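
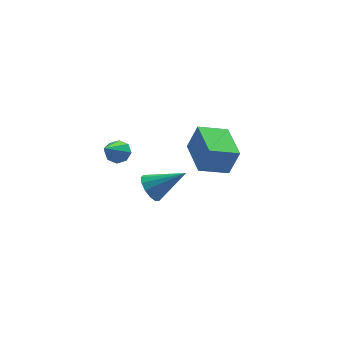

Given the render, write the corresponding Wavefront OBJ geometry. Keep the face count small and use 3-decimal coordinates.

v -1.496 1.579 1.848
v -0.944 1.328 1.921
v -2.264 0.281 3.192
v -1.021 1.681 2.218
v -1.376 1.973 2.298
v -1.801 2.035 2.115
v -2.047 1.83 1.775
v -1.97 1.478 1.479
v -1.615 1.185 1.399
v -1.191 1.123 1.582
v 2.148 2.099 -0.327
v 2.619 2.029 1.021
v 2 4.087 -0.172
v 2.471 4.017 1.176
v 3.569 2.243 -0.816
v 4.04 2.173 0.532
v 3.421 4.231 -0.661
v 3.892 4.161 0.687
v -0.697 -2.281 2.406
v -0.324 -1.879 1.925
v 0.757 -2.499 3.354
v -0.469 -1.617 2.208
v -0.686 -1.566 2.553
v -0.907 -1.743 2.852
v -1.062 -2.09 3.009
v -1.1 -2.498 2.975
v -1.011 -2.837 2.76
v -0.822 -3 2.433
v -0.594 -2.935 2.097
v -0.398 -2.662 1.859
v -0.297 -2.268 1.795
f 2 1 4
f 2 4 3
f 4 1 5
f 4 5 3
f 5 1 6
f 5 6 3
f 6 1 7
f 6 7 3
f 7 1 8
f 7 8 3
f 8 1 9
f 8 9 3
f 9 1 10
f 9 10 3
f 10 1 2
f 10 2 3
f 12 14 11
f 15 12 11
f 11 14 13
f 13 15 11
f 12 18 14
f 16 12 15
f 16 18 12
f 14 18 13
f 17 15 13
f 13 18 17
f 17 16 15
f 18 16 17
f 20 19 22
f 20 22 21
f 22 19 23
f 22 23 21
f 23 19 24
f 23 24 21
f 24 19 25
f 24 25 21
f 25 19 26
f 25 26 21
f 26 19 27
f 26 27 21
f 27 19 28
f 27 28 21
f 28 19 29
f 28 29 21
f 29 19 30
f 29 30 21
f 30 19 31
f 30 31 21
f 31 19 20
f 31 20 21



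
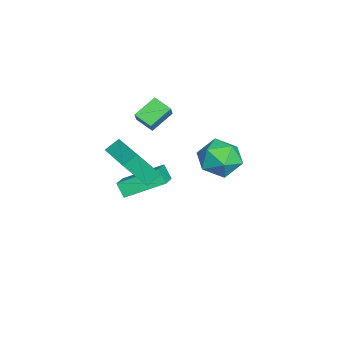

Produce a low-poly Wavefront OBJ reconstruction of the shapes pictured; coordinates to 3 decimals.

v -1.639 -0.066 -2.15
v -2.022 -0.423 -1.481
v -1.878 1.802 -1.291
v -2.262 1.445 -0.622
v -0.178 -0.225 -1.398
v -0.562 -0.582 -0.729
v -0.418 1.643 -0.539
v -0.801 1.286 0.13
v 2.093 -0.804 3.436
v 1.719 -0.235 3.893
v 1.807 0.165 1.995
v 1.432 0.734 2.452
v 3.808 0.106 3.708
v 3.433 0.675 4.165
v 3.521 1.075 2.267
v 3.147 1.644 2.724
v -1.097 4.54 1.6
v -0.211 4.221 0.946
v -2.269 3.759 0.394
v -1.383 3.44 -0.26
v -1.547 2.948 0.762
v -0.823 3.431 1.508
v -1.657 4.549 -0.168
v -0.933 5.032 0.578
v -0.557 4.226 -0.146
v -0.49 3.237 0.429
v -1.99 4.743 0.911
v -1.923 3.754 1.486
v -2.762 0.173 2.053
v -2.227 0.133 2.737
v -3.538 1.032 2.709
v -3.003 0.992 3.394
v -2.237 0.928 1.686
v -1.702 0.888 2.371
v -3.013 1.787 2.343
v -2.478 1.747 3.027
f 2 4 1
f 5 2 1
f 1 4 3
f 3 5 1
f 2 8 4
f 6 2 5
f 6 8 2
f 4 8 3
f 7 5 3
f 3 8 7
f 7 6 5
f 8 6 7
f 10 12 9
f 13 10 9
f 9 12 11
f 11 13 9
f 10 16 12
f 14 10 13
f 14 16 10
f 12 16 11
f 15 13 11
f 11 16 15
f 15 14 13
f 16 14 15
f 17 28 22
f 17 22 18
f 17 18 24
f 17 24 27
f 17 27 28
f 18 22 26
f 22 28 21
f 28 27 19
f 27 24 23
f 24 18 25
f 20 26 21
f 20 21 19
f 20 19 23
f 20 23 25
f 20 25 26
f 21 26 22
f 19 21 28
f 23 19 27
f 25 23 24
f 26 25 18
f 30 32 29
f 33 30 29
f 29 32 31
f 31 33 29
f 30 36 32
f 34 30 33
f 34 36 30
f 32 36 31
f 35 33 31
f 31 36 35
f 35 34 33
f 36 34 35



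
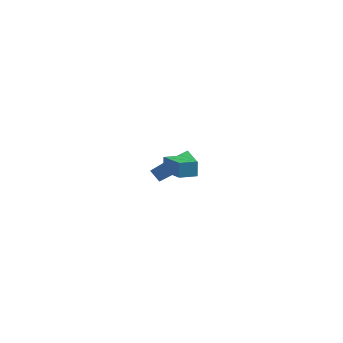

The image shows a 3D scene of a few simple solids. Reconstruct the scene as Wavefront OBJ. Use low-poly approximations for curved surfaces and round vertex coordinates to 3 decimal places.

v -0.797 -3.673 0.162
v -0.869 -3.375 1.062
v 0.002 -3.024 0.011
v -0.07 -2.726 0.911
v 0.41 -5.034 0.709
v 0.338 -4.736 1.609
v 1.209 -4.385 0.558
v 1.137 -4.087 1.458
v -2.543 1.78 -4.246
v -3.141 2.05 -3.63
v -1.879 3.739 -4.462
v -2.478 4.01 -3.847
v -1.502 1.55 -3.133
v -2.101 1.821 -2.518
v -0.839 3.51 -3.35
v -1.437 3.78 -2.734
f 2 4 1
f 5 2 1
f 1 4 3
f 3 5 1
f 2 8 4
f 6 2 5
f 6 8 2
f 4 8 3
f 7 5 3
f 3 8 7
f 7 6 5
f 8 6 7
f 10 12 9
f 13 10 9
f 9 12 11
f 11 13 9
f 10 16 12
f 14 10 13
f 14 16 10
f 12 16 11
f 15 13 11
f 11 16 15
f 15 14 13
f 16 14 15



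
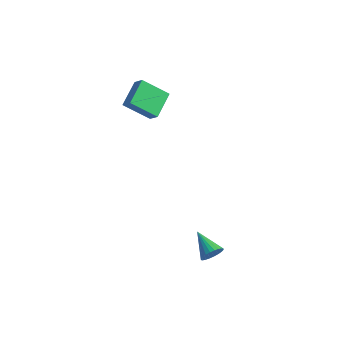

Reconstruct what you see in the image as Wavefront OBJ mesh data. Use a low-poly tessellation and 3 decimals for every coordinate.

v 4.343 -1.104 -3.711
v 4.685 -0.988 -3.088
v 2.897 -0.496 -3.029
v 4.726 -0.743 -3.219
v 4.709 -0.553 -3.426
v 4.636 -0.447 -3.675
v 4.518 -0.441 -3.93
v 4.374 -0.536 -4.152
v 4.225 -0.717 -4.306
v 4.094 -0.958 -4.37
v 4.001 -1.22 -4.333
v 3.96 -1.465 -4.202
v 3.977 -1.655 -3.995
v 4.05 -1.761 -3.746
v 4.168 -1.767 -3.491
v 4.312 -1.672 -3.269
v 4.461 -1.491 -3.115
v 4.592 -1.25 -3.051
v -3.003 3.103 1.136
v -4.348 2.302 2.282
v -3.346 4.715 1.861
v -4.69 3.913 3.007
v -2.35 2.947 1.793
v -3.694 2.145 2.939
v -2.692 4.558 2.518
v -4.037 3.757 3.664
f 2 1 4
f 2 4 3
f 4 1 5
f 4 5 3
f 5 1 6
f 5 6 3
f 6 1 7
f 6 7 3
f 7 1 8
f 7 8 3
f 8 1 9
f 8 9 3
f 9 1 10
f 9 10 3
f 10 1 11
f 10 11 3
f 11 1 12
f 11 12 3
f 12 1 13
f 12 13 3
f 13 1 14
f 13 14 3
f 14 1 15
f 14 15 3
f 15 1 16
f 15 16 3
f 16 1 17
f 16 17 3
f 17 1 18
f 17 18 3
f 18 1 2
f 18 2 3
f 20 22 19
f 23 20 19
f 19 22 21
f 21 23 19
f 20 26 22
f 24 20 23
f 24 26 20
f 22 26 21
f 25 23 21
f 21 26 25
f 25 24 23
f 26 24 25



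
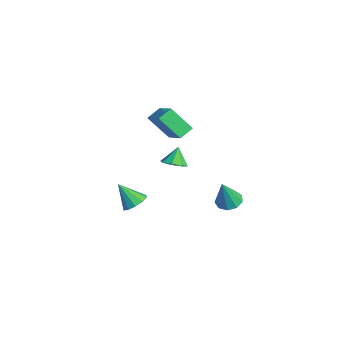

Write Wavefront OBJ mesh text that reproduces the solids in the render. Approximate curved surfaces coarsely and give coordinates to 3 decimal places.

v -1.446 0.304 -4.459
v -0.777 0.127 -4.196
v -2.074 -0.384 -3.321
v -0.897 0.531 -4.018
v -1.226 0.848 -4.008
v -1.64 0.957 -4.171
v -1.979 0.817 -4.443
v -2.115 0.48 -4.721
v -1.995 0.076 -4.899
v -1.666 -0.241 -4.909
v -1.252 -0.35 -4.747
v -0.913 -0.209 -4.474
v 3.52 3.495 -1.378
v 3.946 4.033 -1.307
v 3.88 3.005 0.178
v 3.51 4.152 -1.169
v 3.08 3.963 -1.129
v 2.855 3.555 -1.205
v 2.942 3.119 -1.362
v 3.299 2.858 -1.527
v 3.76 2.895 -1.622
v 4.109 3.213 -1.602
v 4.182 3.662 -1.478
v -1.24 0.934 1.924
v 0.322 1.018 2.893
v -1.513 1.644 2.303
v 0.048 1.727 3.273
v -0.568 1.813 0.767
v 0.993 1.896 1.737
v -0.842 2.522 1.147
v 0.72 2.606 2.116
v -2.832 2.807 -3.008
v -2.173 3.021 -2.812
v -3.228 3.173 -2.072
v -2.45 3.413 -3.083
v -2.951 3.45 -3.31
v -3.382 3.11 -3.36
v -3.491 2.593 -3.203
v -3.214 2.201 -2.932
v -2.713 2.164 -2.706
v -2.282 2.504 -2.656
f 2 1 4
f 2 4 3
f 4 1 5
f 4 5 3
f 5 1 6
f 5 6 3
f 6 1 7
f 6 7 3
f 7 1 8
f 7 8 3
f 8 1 9
f 8 9 3
f 9 1 10
f 9 10 3
f 10 1 11
f 10 11 3
f 11 1 12
f 11 12 3
f 12 1 2
f 12 2 3
f 14 13 16
f 14 16 15
f 16 13 17
f 16 17 15
f 17 13 18
f 17 18 15
f 18 13 19
f 18 19 15
f 19 13 20
f 19 20 15
f 20 13 21
f 20 21 15
f 21 13 22
f 21 22 15
f 22 13 23
f 22 23 15
f 23 13 14
f 23 14 15
f 25 27 24
f 28 25 24
f 24 27 26
f 26 28 24
f 25 31 27
f 29 25 28
f 29 31 25
f 27 31 26
f 30 28 26
f 26 31 30
f 30 29 28
f 31 29 30
f 33 32 35
f 33 35 34
f 35 32 36
f 35 36 34
f 36 32 37
f 36 37 34
f 37 32 38
f 37 38 34
f 38 32 39
f 38 39 34
f 39 32 40
f 39 40 34
f 40 32 41
f 40 41 34
f 41 32 33
f 41 33 34



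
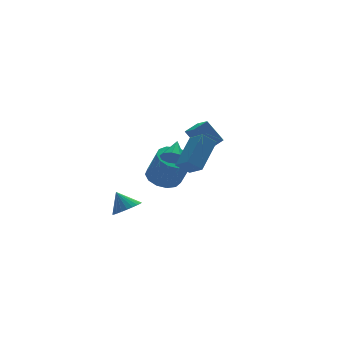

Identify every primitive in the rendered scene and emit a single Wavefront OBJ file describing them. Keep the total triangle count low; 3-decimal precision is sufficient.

v 1.077 -0.752 1.639
v 1.573 -1.214 1.692
v 1.803 0.112 2.361
v 1.639 -0.952 1.313
v 1.442 -0.597 1.086
v 1.074 -0.314 1.118
v 0.707 -0.236 1.394
v 0.514 -0.399 1.784
v 0.583 -0.727 2.106
v 0.884 -1.067 2.209
v 1.274 -1.259 2.046
v 2.677 3.521 -1.988
v 3.199 4.371 -1.697
v 3.506 3.57 0.098
v 2.983 2.719 -0.192
v 2.638 4.467 -1.559
v 2.945 3.666 0.237
v 2.089 4.262 -1.557
v 2.396 3.461 0.239
v 1.727 3.822 -1.691
v 2.033 3.021 0.105
v 1.666 3.286 -1.92
v 1.972 2.485 -0.124
v 1.926 2.824 -2.17
v 2.233 2.023 -0.375
v 2.425 2.584 -2.363
v 2.731 1.783 -0.567
v 3.003 2.641 -2.436
v 3.31 1.84 -0.64
v 3.478 2.977 -2.367
v 3.785 2.176 -0.572
v 3.699 3.486 -2.178
v 4.005 2.685 -0.382
v 3.595 4.006 -1.928
v 3.901 3.205 -0.132
v 3.197 1.966 2.028
v 3.272 1.009 2.565
v 4.089 2.215 2.347
v 4.164 1.257 2.884
v 3.836 1.303 0.756
v 3.911 0.345 1.293
v 4.728 1.551 1.075
v 4.803 0.594 1.612
v -0.539 1.357 -2.696
v 0.236 1.181 -2.34
v -0.861 2.023 -1.664
v 0.303 1.47 -2.506
v 0.242 1.741 -2.7
v 0.062 1.954 -2.894
v -0.209 2.076 -3.058
v -0.531 2.089 -3.166
v -0.853 1.99 -3.203
v -1.128 1.794 -3.163
v -1.313 1.532 -3.051
v -1.38 1.244 -2.886
v -1.319 0.972 -2.692
v -1.139 0.759 -2.498
v -0.868 0.637 -2.334
v -0.547 0.625 -2.226
v -0.224 0.724 -2.189
v 0.051 0.919 -2.229
v 0.239 -4.087 2.967
v 1.602 -3.061 4.192
v 0.04 -3.097 2.358
v 1.403 -2.07 3.582
v 0.937 -4.31 2.378
v 2.3 -3.283 3.602
v 0.738 -3.319 1.768
v 2.101 -2.293 2.993
f 2 1 4
f 2 4 3
f 4 1 5
f 4 5 3
f 5 1 6
f 5 6 3
f 6 1 7
f 6 7 3
f 7 1 8
f 7 8 3
f 8 1 9
f 8 9 3
f 9 1 10
f 9 10 3
f 10 1 11
f 10 11 3
f 11 1 2
f 11 2 3
f 13 12 16
f 13 16 14
f 14 16 17
f 14 17 15
f 16 12 18
f 16 18 17
f 17 18 19
f 17 19 15
f 18 12 20
f 18 20 19
f 19 20 21
f 19 21 15
f 20 12 22
f 20 22 21
f 21 22 23
f 21 23 15
f 22 12 24
f 22 24 23
f 23 24 25
f 23 25 15
f 24 12 26
f 24 26 25
f 25 26 27
f 25 27 15
f 26 12 28
f 26 28 27
f 27 28 29
f 27 29 15
f 28 12 30
f 28 30 29
f 29 30 31
f 29 31 15
f 30 12 32
f 30 32 31
f 31 32 33
f 31 33 15
f 32 12 34
f 32 34 33
f 33 34 35
f 33 35 15
f 34 12 13
f 34 13 35
f 35 13 14
f 35 14 15
f 37 39 36
f 40 37 36
f 36 39 38
f 38 40 36
f 37 43 39
f 41 37 40
f 41 43 37
f 39 43 38
f 42 40 38
f 38 43 42
f 42 41 40
f 43 41 42
f 45 44 47
f 45 47 46
f 47 44 48
f 47 48 46
f 48 44 49
f 48 49 46
f 49 44 50
f 49 50 46
f 50 44 51
f 50 51 46
f 51 44 52
f 51 52 46
f 52 44 53
f 52 53 46
f 53 44 54
f 53 54 46
f 54 44 55
f 54 55 46
f 55 44 56
f 55 56 46
f 56 44 57
f 56 57 46
f 57 44 58
f 57 58 46
f 58 44 59
f 58 59 46
f 59 44 60
f 59 60 46
f 60 44 61
f 60 61 46
f 61 44 45
f 61 45 46
f 63 65 62
f 66 63 62
f 62 65 64
f 64 66 62
f 63 69 65
f 67 63 66
f 67 69 63
f 65 69 64
f 68 66 64
f 64 69 68
f 68 67 66
f 69 67 68



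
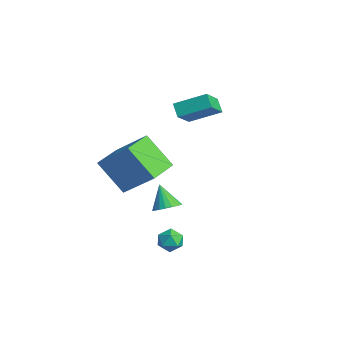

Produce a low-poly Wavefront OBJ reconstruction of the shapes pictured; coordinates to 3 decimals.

v -4.889 0.982 3.089
v -4.153 2.371 3.811
v -4.268 0.946 2.524
v -3.532 2.335 3.247
v -4.048 0.025 4.073
v -3.312 1.414 4.796
v -3.427 -0.011 3.509
v -2.691 1.378 4.231
v -0.788 -3.86 0.88
v -1.903 -4.654 2.406
v -1.735 -2.546 0.872
v -2.85 -3.339 2.398
v 0.53 -2.901 2.342
v -0.585 -3.694 3.868
v -0.417 -1.586 2.334
v -1.532 -2.38 3.86
v 2.33 -2.323 -0.485
v 2.736 -2.755 -0.803
v 1.464 -2.905 -0.797
v 1.87 -3.337 -1.115
v 1.87 -3.309 -0.443
v 2.404 -2.949 -0.25
v 1.796 -2.711 -1.35
v 2.33 -2.351 -1.157
v 2.406 -2.995 -1.338
v 2.451 -3.364 -0.777
v 1.749 -2.296 -0.823
v 1.794 -2.665 -0.262
v -0.465 -1.858 -0.47
v 0.12 -1.87 -0.069
v -1.235 -1.902 0.65
v 0.068 -1.581 -0.093
v -0.076 -1.339 -0.183
v -0.287 -1.187 -0.322
v -0.529 -1.151 -0.487
v -0.76 -1.238 -0.649
v -0.941 -1.431 -0.78
v -1.039 -1.699 -0.858
v -1.037 -1.994 -0.868
v -0.937 -2.265 -0.81
v -0.756 -2.466 -0.693
v -0.524 -2.563 -0.538
v -0.282 -2.537 -0.371
v -0.072 -2.394 -0.221
v 0.071 -2.158 -0.114
f 2 4 1
f 5 2 1
f 1 4 3
f 3 5 1
f 2 8 4
f 6 2 5
f 6 8 2
f 4 8 3
f 7 5 3
f 3 8 7
f 7 6 5
f 8 6 7
f 10 12 9
f 13 10 9
f 9 12 11
f 11 13 9
f 10 16 12
f 14 10 13
f 14 16 10
f 12 16 11
f 15 13 11
f 11 16 15
f 15 14 13
f 16 14 15
f 17 28 22
f 17 22 18
f 17 18 24
f 17 24 27
f 17 27 28
f 18 22 26
f 22 28 21
f 28 27 19
f 27 24 23
f 24 18 25
f 20 26 21
f 20 21 19
f 20 19 23
f 20 23 25
f 20 25 26
f 21 26 22
f 19 21 28
f 23 19 27
f 25 23 24
f 26 25 18
f 30 29 32
f 30 32 31
f 32 29 33
f 32 33 31
f 33 29 34
f 33 34 31
f 34 29 35
f 34 35 31
f 35 29 36
f 35 36 31
f 36 29 37
f 36 37 31
f 37 29 38
f 37 38 31
f 38 29 39
f 38 39 31
f 39 29 40
f 39 40 31
f 40 29 41
f 40 41 31
f 41 29 42
f 41 42 31
f 42 29 43
f 42 43 31
f 43 29 44
f 43 44 31
f 44 29 45
f 44 45 31
f 45 29 30
f 45 30 31



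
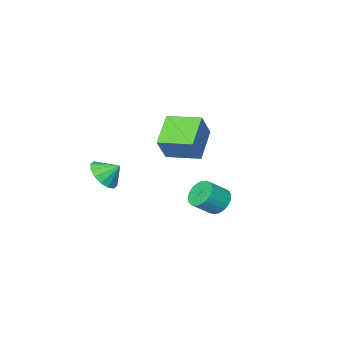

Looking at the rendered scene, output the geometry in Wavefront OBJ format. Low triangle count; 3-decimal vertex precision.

v -3.582 -2.538 -1.013
v -5.051 -3.648 0.117
v -2.714 -2.155 0.493
v -4.183 -3.264 1.623
v -2.477 -4.216 -1.223
v -3.946 -5.325 -0.093
v -1.609 -3.832 0.283
v -3.078 -4.942 1.413
v 2.677 -2.585 -0.214
v 3.194 -3.014 0.566
v 2.083 -1.975 0.514
v 3.476 -2.582 0.435
v 3.545 -2.15 0.13
v 3.381 -1.835 -0.267
v 3.028 -1.72 -0.65
v 2.582 -1.837 -0.917
v 2.16 -2.155 -0.995
v 1.878 -2.587 -0.864
v 1.809 -3.019 -0.559
v 1.973 -3.334 -0.161
v 2.325 -3.449 0.222
v 2.772 -3.332 0.488
v -0.822 2.471 -1.085
v -0.275 2.808 -1.657
v 0.75 2.586 -0.806
v 0.202 2.249 -0.235
v -0.371 3.095 -1.467
v 0.654 2.874 -0.616
v -0.544 3.275 -1.211
v 0.481 3.053 -0.36
v -0.766 3.315 -0.933
v 0.259 3.094 -0.083
v -0.997 3.21 -0.682
v 0.028 2.988 0.169
v -1.198 2.977 -0.5
v -0.174 2.755 0.35
v -1.335 2.656 -0.42
v -0.31 2.434 0.431
v -1.382 2.303 -0.454
v -0.357 2.081 0.396
v -1.333 1.979 -0.598
v -0.308 1.758 0.252
v -1.196 1.741 -0.826
v -0.171 1.519 0.024
v -0.993 1.628 -1.099
v 0.031 1.406 -0.248
v -0.762 1.661 -1.369
v 0.263 1.44 -0.519
v -0.541 1.835 -1.591
v 0.484 1.613 -0.74
v -0.368 2.118 -1.724
v 0.656 1.896 -0.874
v -0.274 2.462 -1.748
v 0.75 2.24 -0.898
f 2 4 1
f 5 2 1
f 1 4 3
f 3 5 1
f 2 8 4
f 6 2 5
f 6 8 2
f 4 8 3
f 7 5 3
f 3 8 7
f 7 6 5
f 8 6 7
f 10 9 12
f 10 12 11
f 12 9 13
f 12 13 11
f 13 9 14
f 13 14 11
f 14 9 15
f 14 15 11
f 15 9 16
f 15 16 11
f 16 9 17
f 16 17 11
f 17 9 18
f 17 18 11
f 18 9 19
f 18 19 11
f 19 9 20
f 19 20 11
f 20 9 21
f 20 21 11
f 21 9 22
f 21 22 11
f 22 9 10
f 22 10 11
f 24 23 27
f 24 27 25
f 25 27 28
f 25 28 26
f 27 23 29
f 27 29 28
f 28 29 30
f 28 30 26
f 29 23 31
f 29 31 30
f 30 31 32
f 30 32 26
f 31 23 33
f 31 33 32
f 32 33 34
f 32 34 26
f 33 23 35
f 33 35 34
f 34 35 36
f 34 36 26
f 35 23 37
f 35 37 36
f 36 37 38
f 36 38 26
f 37 23 39
f 37 39 38
f 38 39 40
f 38 40 26
f 39 23 41
f 39 41 40
f 40 41 42
f 40 42 26
f 41 23 43
f 41 43 42
f 42 43 44
f 42 44 26
f 43 23 45
f 43 45 44
f 44 45 46
f 44 46 26
f 45 23 47
f 45 47 46
f 46 47 48
f 46 48 26
f 47 23 49
f 47 49 48
f 48 49 50
f 48 50 26
f 49 23 51
f 49 51 50
f 50 51 52
f 50 52 26
f 51 23 53
f 51 53 52
f 52 53 54
f 52 54 26
f 53 23 24
f 53 24 54
f 54 24 25
f 54 25 26



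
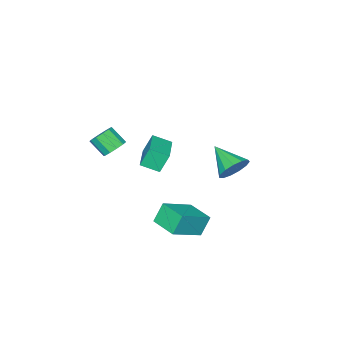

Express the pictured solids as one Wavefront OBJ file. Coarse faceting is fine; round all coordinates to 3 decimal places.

v -0.774 -2.651 -0.168
v -1.244 -2.361 1.02
v 0.83 -1.383 0.158
v 0.36 -1.094 1.346
v -0.16 -3.546 0.294
v -0.63 -3.257 1.482
v 1.444 -2.279 0.62
v 0.974 -1.989 1.808
v 2.035 -3.547 1.636
v 2.703 -3.245 1.841
v 2.852 -4.152 2.689
v 2.185 -4.453 2.484
v 2.368 -3.052 2.108
v 2.517 -3.958 2.955
v 1.906 -3.047 2.194
v 2.055 -3.954 3.041
v 1.494 -3.233 2.067
v 1.643 -4.14 2.915
v 1.288 -3.539 1.776
v 1.438 -4.446 2.623
v 1.368 -3.848 1.431
v 1.517 -4.755 2.279
v 1.703 -4.042 1.165
v 1.852 -4.948 2.012
v 2.165 -4.046 1.079
v 2.314 -4.953 1.926
v 2.577 -3.86 1.205
v 2.726 -4.767 2.053
v 2.782 -3.554 1.497
v 2.932 -4.461 2.344
v 2.688 1.849 -1.225
v 2.089 1.968 -0.1
v 2.971 3.444 -1.242
v 2.373 3.563 -0.117
v 4.507 1.537 -0.223
v 3.909 1.656 0.902
v 4.791 3.132 -0.24
v 4.192 3.251 0.885
v -3.223 0.453 -0.929
v -2.432 0.047 -1.428
v -3.497 -1.233 0.009
v -2.218 0.28 -0.948
v -2.324 0.568 -0.462
v -2.715 0.819 -0.124
v -3.268 0.955 -0.042
v -3.806 0.931 -0.242
v -4.159 0.755 -0.66
v -4.215 0.484 -1.163
v -3.956 0.203 -1.593
v -3.465 0.002 -1.812
v -2.896 -0.056 -1.75
f 2 4 1
f 5 2 1
f 1 4 3
f 3 5 1
f 2 8 4
f 6 2 5
f 6 8 2
f 4 8 3
f 7 5 3
f 3 8 7
f 7 6 5
f 8 6 7
f 10 9 13
f 10 13 11
f 11 13 14
f 11 14 12
f 13 9 15
f 13 15 14
f 14 15 16
f 14 16 12
f 15 9 17
f 15 17 16
f 16 17 18
f 16 18 12
f 17 9 19
f 17 19 18
f 18 19 20
f 18 20 12
f 19 9 21
f 19 21 20
f 20 21 22
f 20 22 12
f 21 9 23
f 21 23 22
f 22 23 24
f 22 24 12
f 23 9 25
f 23 25 24
f 24 25 26
f 24 26 12
f 25 9 27
f 25 27 26
f 26 27 28
f 26 28 12
f 27 9 29
f 27 29 28
f 28 29 30
f 28 30 12
f 29 9 10
f 29 10 30
f 30 10 11
f 30 11 12
f 32 34 31
f 35 32 31
f 31 34 33
f 33 35 31
f 32 38 34
f 36 32 35
f 36 38 32
f 34 38 33
f 37 35 33
f 33 38 37
f 37 36 35
f 38 36 37
f 40 39 42
f 40 42 41
f 42 39 43
f 42 43 41
f 43 39 44
f 43 44 41
f 44 39 45
f 44 45 41
f 45 39 46
f 45 46 41
f 46 39 47
f 46 47 41
f 47 39 48
f 47 48 41
f 48 39 49
f 48 49 41
f 49 39 50
f 49 50 41
f 50 39 51
f 50 51 41
f 51 39 40
f 51 40 41



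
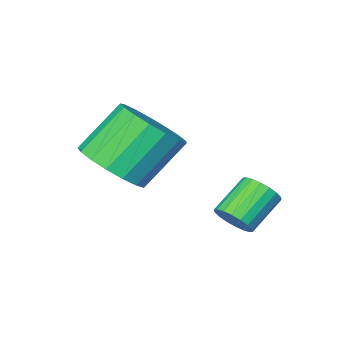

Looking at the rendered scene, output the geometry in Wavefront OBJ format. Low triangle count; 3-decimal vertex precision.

v -1.585 -1.643 0.597
v -0.834 -1.848 1.288
v -1.985 -1.661 2.593
v -2.735 -1.457 1.903
v -0.815 -1.353 1.234
v -1.966 -1.167 2.539
v -0.972 -0.925 1.034
v -2.123 -0.739 2.34
v -1.27 -0.662 0.734
v -2.42 -0.475 2.04
v -1.639 -0.623 0.403
v -2.79 -0.436 1.709
v -1.997 -0.818 0.117
v -3.147 -0.632 1.422
v -2.259 -1.202 -0.06
v -3.41 -1.016 1.245
v -2.368 -1.687 -0.086
v -3.518 -1.501 1.219
v -2.296 -2.162 0.044
v -3.447 -1.976 1.35
v -2.062 -2.519 0.302
v -3.213 -2.332 1.607
v -1.719 -2.674 0.626
v -2.869 -2.488 1.932
v -1.345 -2.594 0.945
v -2.495 -2.407 2.25
v -1.025 -2.295 1.183
v -2.176 -2.109 2.489
v -3.47 0.893 -0.736
v -3.128 0.683 -0.317
v -4.128 0.518 0.415
v -4.47 0.727 -0.004
v -3.133 0.937 -0.266
v -4.133 0.771 0.466
v -3.205 1.181 -0.308
v -4.204 1.015 0.424
v -3.329 1.368 -0.435
v -4.329 1.202 0.297
v -3.481 1.461 -0.622
v -4.481 1.296 0.11
v -3.631 1.442 -0.831
v -4.631 1.276 -0.099
v -3.749 1.314 -1.021
v -4.749 1.148 -0.29
v -3.812 1.102 -1.155
v -4.812 0.937 -0.423
v -3.807 0.849 -1.206
v -4.807 0.683 -0.474
v -3.736 0.605 -1.164
v -4.735 0.439 -0.432
v -3.611 0.418 -1.037
v -4.611 0.252 -0.305
v -3.459 0.324 -0.85
v -4.459 0.159 -0.118
v -3.309 0.344 -0.641
v -4.309 0.178 0.091
v -3.191 0.472 -0.45
v -4.191 0.306 0.281
f 2 1 5
f 2 5 3
f 3 5 6
f 3 6 4
f 5 1 7
f 5 7 6
f 6 7 8
f 6 8 4
f 7 1 9
f 7 9 8
f 8 9 10
f 8 10 4
f 9 1 11
f 9 11 10
f 10 11 12
f 10 12 4
f 11 1 13
f 11 13 12
f 12 13 14
f 12 14 4
f 13 1 15
f 13 15 14
f 14 15 16
f 14 16 4
f 15 1 17
f 15 17 16
f 16 17 18
f 16 18 4
f 17 1 19
f 17 19 18
f 18 19 20
f 18 20 4
f 19 1 21
f 19 21 20
f 20 21 22
f 20 22 4
f 21 1 23
f 21 23 22
f 22 23 24
f 22 24 4
f 23 1 25
f 23 25 24
f 24 25 26
f 24 26 4
f 25 1 27
f 25 27 26
f 26 27 28
f 26 28 4
f 27 1 2
f 27 2 28
f 28 2 3
f 28 3 4
f 30 29 33
f 30 33 31
f 31 33 34
f 31 34 32
f 33 29 35
f 33 35 34
f 34 35 36
f 34 36 32
f 35 29 37
f 35 37 36
f 36 37 38
f 36 38 32
f 37 29 39
f 37 39 38
f 38 39 40
f 38 40 32
f 39 29 41
f 39 41 40
f 40 41 42
f 40 42 32
f 41 29 43
f 41 43 42
f 42 43 44
f 42 44 32
f 43 29 45
f 43 45 44
f 44 45 46
f 44 46 32
f 45 29 47
f 45 47 46
f 46 47 48
f 46 48 32
f 47 29 49
f 47 49 48
f 48 49 50
f 48 50 32
f 49 29 51
f 49 51 50
f 50 51 52
f 50 52 32
f 51 29 53
f 51 53 52
f 52 53 54
f 52 54 32
f 53 29 55
f 53 55 54
f 54 55 56
f 54 56 32
f 55 29 57
f 55 57 56
f 56 57 58
f 56 58 32
f 57 29 30
f 57 30 58
f 58 30 31
f 58 31 32



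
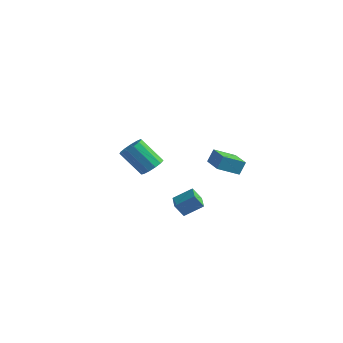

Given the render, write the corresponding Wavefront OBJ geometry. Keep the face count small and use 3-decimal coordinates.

v 1.807 -4.375 -4.244
v 1.471 -4.691 -3.529
v 1.133 -3.65 -4.239
v 0.797 -3.966 -3.525
v 2.523 -3.714 -3.615
v 2.187 -4.03 -2.901
v 1.849 -2.989 -3.611
v 1.513 -3.305 -2.896
v -2.379 -1.585 -3.413
v -1.824 -1.597 -2.939
v -2.945 -1.966 -1.634
v -3.501 -1.955 -2.107
v -1.961 -1.209 -2.947
v -3.082 -1.579 -1.642
v -2.231 -0.941 -3.103
v -3.352 -1.31 -1.798
v -2.548 -0.877 -3.357
v -3.669 -1.247 -2.052
v -2.812 -1.038 -3.629
v -3.933 -1.408 -2.324
v -2.938 -1.373 -3.832
v -4.059 -1.742 -2.527
v -2.887 -1.775 -3.902
v -4.008 -2.144 -2.597
v -2.675 -2.117 -3.817
v -3.796 -2.486 -2.511
v -2.369 -2.29 -3.603
v -3.49 -2.659 -2.297
v -2.066 -2.239 -3.329
v -3.187 -2.609 -2.023
v -1.863 -1.981 -3.081
v -2.984 -2.35 -1.776
v 3.439 -3.906 -0.61
v 3.549 -3.553 0.1
v 2.269 -3.128 -0.816
v 2.379 -2.775 -0.106
v 4.121 -3.025 -1.154
v 4.231 -2.672 -0.444
v 2.951 -2.247 -1.36
v 3.061 -1.894 -0.65
f 2 4 1
f 5 2 1
f 1 4 3
f 3 5 1
f 2 8 4
f 6 2 5
f 6 8 2
f 4 8 3
f 7 5 3
f 3 8 7
f 7 6 5
f 8 6 7
f 10 9 13
f 10 13 11
f 11 13 14
f 11 14 12
f 13 9 15
f 13 15 14
f 14 15 16
f 14 16 12
f 15 9 17
f 15 17 16
f 16 17 18
f 16 18 12
f 17 9 19
f 17 19 18
f 18 19 20
f 18 20 12
f 19 9 21
f 19 21 20
f 20 21 22
f 20 22 12
f 21 9 23
f 21 23 22
f 22 23 24
f 22 24 12
f 23 9 25
f 23 25 24
f 24 25 26
f 24 26 12
f 25 9 27
f 25 27 26
f 26 27 28
f 26 28 12
f 27 9 29
f 27 29 28
f 28 29 30
f 28 30 12
f 29 9 31
f 29 31 30
f 30 31 32
f 30 32 12
f 31 9 10
f 31 10 32
f 32 10 11
f 32 11 12
f 34 36 33
f 37 34 33
f 33 36 35
f 35 37 33
f 34 40 36
f 38 34 37
f 38 40 34
f 36 40 35
f 39 37 35
f 35 40 39
f 39 38 37
f 40 38 39



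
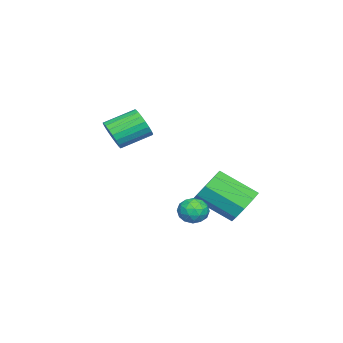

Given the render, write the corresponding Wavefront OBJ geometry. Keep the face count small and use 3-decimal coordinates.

v 1.211 0.445 -3.206
v 1.695 0.866 -3.226
v 1.785 -0.186 -2.614
v 2.269 0.235 -2.634
v 1.733 0.377 -2.311
v 1.379 0.767 -2.677
v 2.101 -0.087 -3.163
v 1.747 0.303 -3.529
v 2.245 0.536 -3.2
v 2.018 0.824 -2.673
v 1.462 -0.144 -3.167
v 1.235 0.144 -2.64
v 1.403 0.711 -3.268
v 2.077 -0.031 -2.572
v 1.762 0.053 -2.382
v 2.047 0.3 -2.394
v 1.217 0.653 -2.945
v 1.502 0.9 -2.957
v 1.524 0.613 -2.419
v 1.978 -0.22 -2.883
v 2.263 0.027 -2.895
v 1.433 0.38 -3.446
v 1.718 0.627 -3.458
v 1.956 0.067 -3.421
v 2.011 0.764 -3.264
v 2.348 0.393 -2.917
v 2.249 0.204 -3.227
v 2.041 0.433 -3.442
v 1.877 0.933 -2.955
v 2.214 0.562 -2.607
v 1.9 0.646 -2.417
v 1.691 0.876 -2.632
v 2.2 0.74 -2.94
v 1.266 0.118 -3.233
v 1.603 -0.253 -2.885
v 1.789 -0.196 -3.208
v 1.58 0.034 -3.423
v 1.132 0.287 -2.923
v 1.469 -0.084 -2.576
v 1.439 0.247 -2.398
v 1.231 0.476 -2.613
v 1.28 -0.06 -2.9
v 0.64 -3.337 0.106
v 0.995 -3.434 0.724
v 0.256 -2.4 1.312
v -0.1 -2.303 0.694
v 1.167 -3.232 0.585
v 0.428 -2.199 1.173
v 1.247 -3.048 0.363
v 0.508 -2.015 0.951
v 1.222 -2.914 0.096
v 0.483 -1.881 0.684
v 1.097 -2.853 -0.169
v 0.358 -1.82 0.419
v 0.892 -2.876 -0.386
v 0.153 -1.843 0.202
v 0.644 -2.978 -0.518
v -0.095 -1.945 0.069
v 0.395 -3.143 -0.543
v -0.344 -2.109 0.045
v 0.188 -3.341 -0.455
v -0.551 -2.307 0.133
v 0.059 -3.538 -0.27
v -0.68 -2.504 0.318
v 0.031 -3.7 -0.02
v -0.708 -2.667 0.568
v 0.108 -3.8 0.252
v -0.631 -2.766 0.839
v 0.276 -3.819 0.498
v -0.463 -2.786 1.086
v 0.508 -3.755 0.677
v -0.231 -2.722 1.265
v 0.762 -3.619 0.757
v 0.023 -2.586 1.345
v 0.644 2.02 -2.905
v 1.097 1.641 -3.53
v 1.209 0.142 -2.541
v 0.756 0.52 -1.915
v 1.46 1.915 -3.156
v 1.572 0.415 -2.167
v 1.441 2.238 -2.664
v 1.552 0.738 -1.675
v 1.049 2.458 -2.285
v 1.161 0.959 -1.296
v 0.468 2.474 -2.196
v 0.579 0.974 -1.207
v -0.031 2.277 -2.438
v 0.081 0.777 -1.449
v -0.214 1.96 -2.899
v -0.102 0.46 -1.909
v 0.005 1.671 -3.362
v 0.117 0.171 -2.373
v 0.523 1.545 -3.611
v 0.634 0.045 -2.622
f 1 38 17
f 38 12 41
f 17 41 6
f 38 41 17
f 1 17 13
f 17 6 18
f 13 18 2
f 17 18 13
f 1 13 22
f 13 2 23
f 22 23 8
f 13 23 22
f 1 22 34
f 22 8 37
f 34 37 11
f 22 37 34
f 1 34 38
f 34 11 42
f 38 42 12
f 34 42 38
f 2 18 29
f 18 6 32
f 29 32 10
f 18 32 29
f 6 41 19
f 41 12 40
f 19 40 5
f 41 40 19
f 12 42 39
f 42 11 35
f 39 35 3
f 42 35 39
f 11 37 36
f 37 8 24
f 36 24 7
f 37 24 36
f 8 23 28
f 23 2 25
f 28 25 9
f 23 25 28
f 4 30 16
f 30 10 31
f 16 31 5
f 30 31 16
f 4 16 14
f 16 5 15
f 14 15 3
f 16 15 14
f 4 14 21
f 14 3 20
f 21 20 7
f 14 20 21
f 4 21 26
f 21 7 27
f 26 27 9
f 21 27 26
f 4 26 30
f 26 9 33
f 30 33 10
f 26 33 30
f 5 31 19
f 31 10 32
f 19 32 6
f 31 32 19
f 3 15 39
f 15 5 40
f 39 40 12
f 15 40 39
f 7 20 36
f 20 3 35
f 36 35 11
f 20 35 36
f 9 27 28
f 27 7 24
f 28 24 8
f 27 24 28
f 10 33 29
f 33 9 25
f 29 25 2
f 33 25 29
f 44 43 47
f 44 47 45
f 45 47 48
f 45 48 46
f 47 43 49
f 47 49 48
f 48 49 50
f 48 50 46
f 49 43 51
f 49 51 50
f 50 51 52
f 50 52 46
f 51 43 53
f 51 53 52
f 52 53 54
f 52 54 46
f 53 43 55
f 53 55 54
f 54 55 56
f 54 56 46
f 55 43 57
f 55 57 56
f 56 57 58
f 56 58 46
f 57 43 59
f 57 59 58
f 58 59 60
f 58 60 46
f 59 43 61
f 59 61 60
f 60 61 62
f 60 62 46
f 61 43 63
f 61 63 62
f 62 63 64
f 62 64 46
f 63 43 65
f 63 65 64
f 64 65 66
f 64 66 46
f 65 43 67
f 65 67 66
f 66 67 68
f 66 68 46
f 67 43 69
f 67 69 68
f 68 69 70
f 68 70 46
f 69 43 71
f 69 71 70
f 70 71 72
f 70 72 46
f 71 43 73
f 71 73 72
f 72 73 74
f 72 74 46
f 73 43 44
f 73 44 74
f 74 44 45
f 74 45 46
f 76 75 79
f 76 79 77
f 77 79 80
f 77 80 78
f 79 75 81
f 79 81 80
f 80 81 82
f 80 82 78
f 81 75 83
f 81 83 82
f 82 83 84
f 82 84 78
f 83 75 85
f 83 85 84
f 84 85 86
f 84 86 78
f 85 75 87
f 85 87 86
f 86 87 88
f 86 88 78
f 87 75 89
f 87 89 88
f 88 89 90
f 88 90 78
f 89 75 91
f 89 91 90
f 90 91 92
f 90 92 78
f 91 75 93
f 91 93 92
f 92 93 94
f 92 94 78
f 93 75 76
f 93 76 94
f 94 76 77
f 94 77 78



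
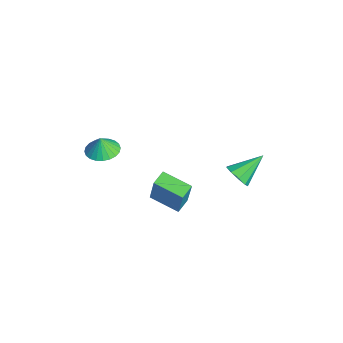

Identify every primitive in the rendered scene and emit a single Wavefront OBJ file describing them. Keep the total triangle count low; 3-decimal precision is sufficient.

v -0.17 2.959 -2.435
v 0.419 3.406 -2.894
v -0.55 4.581 -1.345
v -0.117 3.453 -3.15
v -0.677 3.268 -3.071
v -1 2.939 -2.695
v -0.935 2.62 -2.197
v -0.512 2.459 -1.81
v 0.071 2.533 -1.716
v 0.541 2.806 -1.958
v 0.679 3.151 -2.424
v -0.65 -1.856 -3.481
v 0.087 -1.825 -1.45
v -1.28 -1.164 -3.263
v -0.543 -1.133 -1.233
v 0.583 -0.587 -3.947
v 1.32 -0.556 -1.917
v -0.047 0.105 -3.73
v 0.69 0.136 -1.699
v -3.901 -3.672 -1.757
v -3.358 -4.519 -1.849
v -3.899 -3.788 -0.683
v -3.073 -4.248 -1.82
v -2.915 -3.889 -1.782
v -2.907 -3.497 -1.74
v -3.05 -3.132 -1.701
v -3.322 -2.849 -1.67
v -3.683 -2.692 -1.652
v -4.077 -2.684 -1.651
v -4.444 -2.826 -1.665
v -4.729 -3.097 -1.694
v -4.887 -3.456 -1.732
v -4.896 -3.848 -1.774
v -4.752 -4.213 -1.813
v -4.48 -4.496 -1.844
v -4.119 -4.653 -1.862
v -3.725 -4.661 -1.863
f 2 1 4
f 2 4 3
f 4 1 5
f 4 5 3
f 5 1 6
f 5 6 3
f 6 1 7
f 6 7 3
f 7 1 8
f 7 8 3
f 8 1 9
f 8 9 3
f 9 1 10
f 9 10 3
f 10 1 11
f 10 11 3
f 11 1 2
f 11 2 3
f 13 15 12
f 16 13 12
f 12 15 14
f 14 16 12
f 13 19 15
f 17 13 16
f 17 19 13
f 15 19 14
f 18 16 14
f 14 19 18
f 18 17 16
f 19 17 18
f 21 20 23
f 21 23 22
f 23 20 24
f 23 24 22
f 24 20 25
f 24 25 22
f 25 20 26
f 25 26 22
f 26 20 27
f 26 27 22
f 27 20 28
f 27 28 22
f 28 20 29
f 28 29 22
f 29 20 30
f 29 30 22
f 30 20 31
f 30 31 22
f 31 20 32
f 31 32 22
f 32 20 33
f 32 33 22
f 33 20 34
f 33 34 22
f 34 20 35
f 34 35 22
f 35 20 36
f 35 36 22
f 36 20 37
f 36 37 22
f 37 20 21
f 37 21 22



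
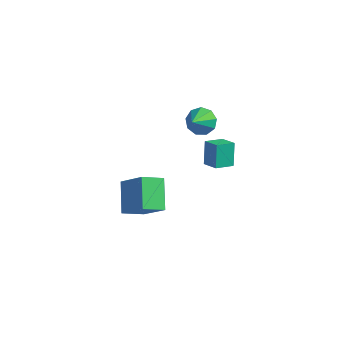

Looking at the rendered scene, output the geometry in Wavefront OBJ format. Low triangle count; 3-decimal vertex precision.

v 2.979 2.755 -3.071
v 2.624 3.516 -1.744
v 2.001 3.147 -3.557
v 1.646 3.908 -2.23
v 3.594 3.772 -3.49
v 3.239 4.533 -2.163
v 2.616 4.164 -3.976
v 2.261 4.925 -2.649
v 1.77 3.181 0.466
v 2.683 3.121 0.295
v 1.91 1.819 1.694
v 2.576 3.535 0.767
v 2.093 3.783 1.097
v 1.458 3.75 1.132
v 0.97 3.451 0.855
v 0.856 3.025 0.396
v 1.17 2.673 -0.03
v 1.765 2.558 -0.225
v 2.362 2.735 -0.096
v 1.665 -3.187 -2.349
v 0.842 -4.179 -1.706
v 0.79 -1.749 -1.251
v -0.033 -2.741 -0.608
v 3.153 -3.439 -0.832
v 2.33 -4.431 -0.189
v 2.278 -2.001 0.266
v 1.455 -2.993 0.909
f 2 4 1
f 5 2 1
f 1 4 3
f 3 5 1
f 2 8 4
f 6 2 5
f 6 8 2
f 4 8 3
f 7 5 3
f 3 8 7
f 7 6 5
f 8 6 7
f 10 9 12
f 10 12 11
f 12 9 13
f 12 13 11
f 13 9 14
f 13 14 11
f 14 9 15
f 14 15 11
f 15 9 16
f 15 16 11
f 16 9 17
f 16 17 11
f 17 9 18
f 17 18 11
f 18 9 19
f 18 19 11
f 19 9 10
f 19 10 11
f 21 23 20
f 24 21 20
f 20 23 22
f 22 24 20
f 21 27 23
f 25 21 24
f 25 27 21
f 23 27 22
f 26 24 22
f 22 27 26
f 26 25 24
f 27 25 26



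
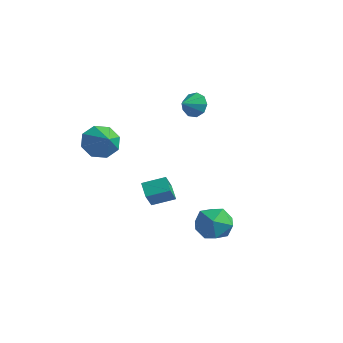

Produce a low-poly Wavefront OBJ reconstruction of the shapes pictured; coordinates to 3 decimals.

v -1.202 -2.054 -2.608
v -1.915 -1.648 -2.072
v -1.567 -1.28 -3.678
v -2.28 -0.875 -3.142
v -0.38 -1.125 -2.218
v -1.093 -0.72 -1.682
v -0.745 -0.352 -3.288
v -1.458 0.054 -2.752
v -0.429 0.643 3.184
v -0.027 0.367 2.562
v -0.411 -0.303 3.616
v 0.316 0.546 2.94
v 0.311 0.77 3.431
v -0.041 0.935 3.807
v -0.574 0.963 3.892
v -1.039 0.842 3.645
v -1.219 0.627 3.183
v -1.029 0.42 2.721
v -0.558 0.318 2.476
v -2.809 -3.554 1.279
v -2.261 -3.662 0.403
v -1.691 -4.046 2.041
v -2.169 -2.944 0.733
v -2.452 -2.583 1.383
v -2.945 -2.79 1.973
v -3.358 -3.445 2.156
v -3.45 -4.164 1.826
v -3.167 -4.525 1.176
v -2.674 -4.317 0.586
v 3.954 -1.33 -2.359
v 4.728 -2.122 -2.236
v 2.692 -2.598 -2.584
v 3.466 -3.39 -2.461
v 3.17 -2.76 -1.591
v 3.95 -1.976 -1.451
v 3.47 -2.744 -3.369
v 4.25 -1.96 -3.229
v 4.429 -2.996 -2.86
v 4.243 -3.006 -1.761
v 3.177 -1.714 -3.059
v 2.991 -1.724 -1.96
f 2 4 1
f 5 2 1
f 1 4 3
f 3 5 1
f 2 8 4
f 6 2 5
f 6 8 2
f 4 8 3
f 7 5 3
f 3 8 7
f 7 6 5
f 8 6 7
f 10 9 12
f 10 12 11
f 12 9 13
f 12 13 11
f 13 9 14
f 13 14 11
f 14 9 15
f 14 15 11
f 15 9 16
f 15 16 11
f 16 9 17
f 16 17 11
f 17 9 18
f 17 18 11
f 18 9 19
f 18 19 11
f 19 9 10
f 19 10 11
f 21 20 23
f 21 23 22
f 23 20 24
f 23 24 22
f 24 20 25
f 24 25 22
f 25 20 26
f 25 26 22
f 26 20 27
f 26 27 22
f 27 20 28
f 27 28 22
f 28 20 29
f 28 29 22
f 29 20 21
f 29 21 22
f 30 41 35
f 30 35 31
f 30 31 37
f 30 37 40
f 30 40 41
f 31 35 39
f 35 41 34
f 41 40 32
f 40 37 36
f 37 31 38
f 33 39 34
f 33 34 32
f 33 32 36
f 33 36 38
f 33 38 39
f 34 39 35
f 32 34 41
f 36 32 40
f 38 36 37
f 39 38 31



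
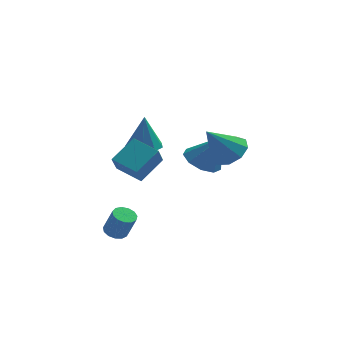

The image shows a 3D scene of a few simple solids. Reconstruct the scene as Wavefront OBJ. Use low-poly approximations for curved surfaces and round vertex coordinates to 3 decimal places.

v 1.251 -0.314 3.012
v 1.681 -1.046 3.05
v 0.329 -0.786 4.348
v 1.945 -0.642 3.375
v 1.885 -0.085 3.53
v 1.527 0.365 3.443
v 1.04 0.497 3.154
v 0.652 0.25 2.799
v 0.544 -0.261 2.543
v 0.766 -0.797 2.507
v 1.216 -1.107 2.708
v 0.231 2.122 1.126
v 0.936 2.539 0.778
v 1.029 1.978 2.574
v 0.557 2.944 1.028
v 0.025 2.965 1.323
v -0.411 2.591 1.526
v -0.546 1.998 1.542
v -0.318 1.462 1.363
v 0.167 1.236 1.073
v 0.682 1.424 0.808
v 0.986 1.938 0.692
v -2.167 -1.123 1.784
v -2.329 -1.69 2.604
v -3.141 -0.402 2.09
v -3.303 -0.969 2.91
v -1.337 -0.311 2.51
v -1.499 -0.878 3.33
v -2.311 0.41 2.816
v -2.473 -0.157 3.636
v -3.128 -2.796 -0.001
v -2.87 -3.186 -0.179
v -2.495 -3.414 0.863
v -2.752 -3.024 1.041
v -2.697 -2.964 -0.192
v -2.322 -3.191 0.849
v -2.661 -2.689 -0.145
v -2.286 -2.916 0.896
v -2.773 -2.447 -0.052
v -2.398 -2.675 0.989
v -2.998 -2.317 0.057
v -2.622 -2.544 1.099
v -3.263 -2.339 0.148
v -2.888 -2.566 1.19
v -3.486 -2.506 0.192
v -3.111 -2.733 1.233
v -3.595 -2.765 0.175
v -3.22 -2.992 1.216
v -3.555 -3.034 0.102
v -3.18 -3.262 1.143
v -3.38 -3.228 -0.004
v -3.005 -3.455 1.037
v -3.125 -3.285 -0.108
v -2.749 -3.512 0.933
v -2.108 2.288 1.892
v -1.668 1.657 1.929
v -2.092 2.392 3.488
v -1.365 2.086 1.897
v -1.41 2.61 1.863
v -1.781 2.983 1.843
v -2.305 3.03 1.845
v -2.738 2.73 1.869
v -2.875 2.223 1.904
v -2.654 1.746 1.933
v -2.178 1.522 1.943
f 2 1 4
f 2 4 3
f 4 1 5
f 4 5 3
f 5 1 6
f 5 6 3
f 6 1 7
f 6 7 3
f 7 1 8
f 7 8 3
f 8 1 9
f 8 9 3
f 9 1 10
f 9 10 3
f 10 1 11
f 10 11 3
f 11 1 2
f 11 2 3
f 13 12 15
f 13 15 14
f 15 12 16
f 15 16 14
f 16 12 17
f 16 17 14
f 17 12 18
f 17 18 14
f 18 12 19
f 18 19 14
f 19 12 20
f 19 20 14
f 20 12 21
f 20 21 14
f 21 12 22
f 21 22 14
f 22 12 13
f 22 13 14
f 24 26 23
f 27 24 23
f 23 26 25
f 25 27 23
f 24 30 26
f 28 24 27
f 28 30 24
f 26 30 25
f 29 27 25
f 25 30 29
f 29 28 27
f 30 28 29
f 32 31 35
f 32 35 33
f 33 35 36
f 33 36 34
f 35 31 37
f 35 37 36
f 36 37 38
f 36 38 34
f 37 31 39
f 37 39 38
f 38 39 40
f 38 40 34
f 39 31 41
f 39 41 40
f 40 41 42
f 40 42 34
f 41 31 43
f 41 43 42
f 42 43 44
f 42 44 34
f 43 31 45
f 43 45 44
f 44 45 46
f 44 46 34
f 45 31 47
f 45 47 46
f 46 47 48
f 46 48 34
f 47 31 49
f 47 49 48
f 48 49 50
f 48 50 34
f 49 31 51
f 49 51 50
f 50 51 52
f 50 52 34
f 51 31 53
f 51 53 52
f 52 53 54
f 52 54 34
f 53 31 32
f 53 32 54
f 54 32 33
f 54 33 34
f 56 55 58
f 56 58 57
f 58 55 59
f 58 59 57
f 59 55 60
f 59 60 57
f 60 55 61
f 60 61 57
f 61 55 62
f 61 62 57
f 62 55 63
f 62 63 57
f 63 55 64
f 63 64 57
f 64 55 65
f 64 65 57
f 65 55 56
f 65 56 57



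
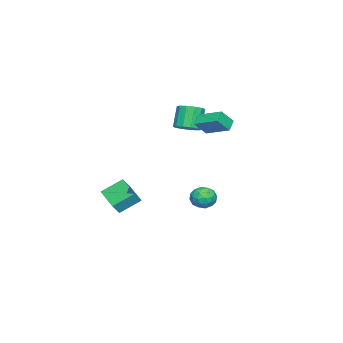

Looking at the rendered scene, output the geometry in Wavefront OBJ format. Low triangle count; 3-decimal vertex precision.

v -0.65 2.451 2.612
v -1.346 2.409 3.133
v -0.306 4.063 3.2
v -1.002 4.021 3.721
v 0.042 1.979 3.499
v -0.654 1.937 4.02
v 0.386 3.591 4.087
v -0.31 3.549 4.608
v 3.531 -1.95 -1.848
v 4.003 -2.148 -1.182
v 2.741 -0.921 -0.982
v 3.214 -1.118 -0.316
v 4.766 -0.602 -2.324
v 5.239 -0.799 -1.658
v 3.977 0.428 -1.458
v 4.449 0.23 -0.792
v -2.69 1.582 -4.327
v -2.392 1.158 -3.599
v -4.048 1.222 -3.981
v -3.75 0.798 -3.253
v -3.704 1.689 -3.301
v -2.865 1.912 -3.514
v -3.575 0.468 -4.066
v -2.736 0.691 -4.279
v -2.939 0.469 -3.437
v -3.019 1.224 -2.965
v -3.421 1.156 -4.615
v -3.501 1.911 -4.143
v -2.422 1.402 -3.993
v -4.018 0.978 -3.587
v -3.991 1.502 -3.615
v -3.816 1.253 -3.187
v -2.7 1.845 -3.943
v -2.525 1.595 -3.515
v -3.296 1.907 -3.341
v -3.915 0.785 -4.065
v -3.74 0.535 -3.637
v -2.624 1.127 -4.393
v -2.449 0.878 -3.965
v -3.144 0.473 -4.239
v -2.568 0.748 -3.47
v -3.366 0.536 -3.267
v -3.263 0.342 -3.745
v -2.77 0.473 -3.87
v -2.616 1.191 -3.192
v -3.413 0.979 -2.99
v -3.387 1.503 -3.018
v -2.894 1.634 -3.143
v -2.937 0.786 -3.098
v -3.027 1.401 -4.59
v -3.824 1.189 -4.388
v -3.546 0.746 -4.437
v -3.053 0.877 -4.562
v -3.074 1.844 -4.313
v -3.872 1.632 -4.11
v -3.67 1.907 -3.71
v -3.177 2.038 -3.835
v -3.503 1.594 -4.482
v -3.089 0.179 1.915
v -2.471 0.685 2.259
v -3.212 0.607 3.708
v -3.831 0.101 3.365
v -2.821 0.987 2.096
v -3.563 0.909 3.545
v -3.257 1.032 1.875
v -3.998 0.954 3.325
v -3.639 0.806 1.668
v -4.381 0.728 3.117
v -3.847 0.381 1.538
v -4.588 0.303 2.988
v -3.814 -0.108 1.529
v -4.556 -0.186 2.978
v -3.551 -0.506 1.642
v -4.293 -0.584 3.092
v -3.142 -0.686 1.842
v -3.883 -0.764 3.292
v -2.715 -0.592 2.065
v -3.457 -0.67 3.515
v -2.408 -0.253 2.241
v -3.149 -0.331 3.69
v -2.317 0.223 2.313
v -3.058 0.145 3.762
f 2 4 1
f 5 2 1
f 1 4 3
f 3 5 1
f 2 8 4
f 6 2 5
f 6 8 2
f 4 8 3
f 7 5 3
f 3 8 7
f 7 6 5
f 8 6 7
f 10 12 9
f 13 10 9
f 9 12 11
f 11 13 9
f 10 16 12
f 14 10 13
f 14 16 10
f 12 16 11
f 15 13 11
f 11 16 15
f 15 14 13
f 16 14 15
f 17 54 33
f 54 28 57
f 33 57 22
f 54 57 33
f 17 33 29
f 33 22 34
f 29 34 18
f 33 34 29
f 17 29 38
f 29 18 39
f 38 39 24
f 29 39 38
f 17 38 50
f 38 24 53
f 50 53 27
f 38 53 50
f 17 50 54
f 50 27 58
f 54 58 28
f 50 58 54
f 18 34 45
f 34 22 48
f 45 48 26
f 34 48 45
f 22 57 35
f 57 28 56
f 35 56 21
f 57 56 35
f 28 58 55
f 58 27 51
f 55 51 19
f 58 51 55
f 27 53 52
f 53 24 40
f 52 40 23
f 53 40 52
f 24 39 44
f 39 18 41
f 44 41 25
f 39 41 44
f 20 46 32
f 46 26 47
f 32 47 21
f 46 47 32
f 20 32 30
f 32 21 31
f 30 31 19
f 32 31 30
f 20 30 37
f 30 19 36
f 37 36 23
f 30 36 37
f 20 37 42
f 37 23 43
f 42 43 25
f 37 43 42
f 20 42 46
f 42 25 49
f 46 49 26
f 42 49 46
f 21 47 35
f 47 26 48
f 35 48 22
f 47 48 35
f 19 31 55
f 31 21 56
f 55 56 28
f 31 56 55
f 23 36 52
f 36 19 51
f 52 51 27
f 36 51 52
f 25 43 44
f 43 23 40
f 44 40 24
f 43 40 44
f 26 49 45
f 49 25 41
f 45 41 18
f 49 41 45
f 60 59 63
f 60 63 61
f 61 63 64
f 61 64 62
f 63 59 65
f 63 65 64
f 64 65 66
f 64 66 62
f 65 59 67
f 65 67 66
f 66 67 68
f 66 68 62
f 67 59 69
f 67 69 68
f 68 69 70
f 68 70 62
f 69 59 71
f 69 71 70
f 70 71 72
f 70 72 62
f 71 59 73
f 71 73 72
f 72 73 74
f 72 74 62
f 73 59 75
f 73 75 74
f 74 75 76
f 74 76 62
f 75 59 77
f 75 77 76
f 76 77 78
f 76 78 62
f 77 59 79
f 77 79 78
f 78 79 80
f 78 80 62
f 79 59 81
f 79 81 80
f 80 81 82
f 80 82 62
f 81 59 60
f 81 60 82
f 82 60 61
f 82 61 62



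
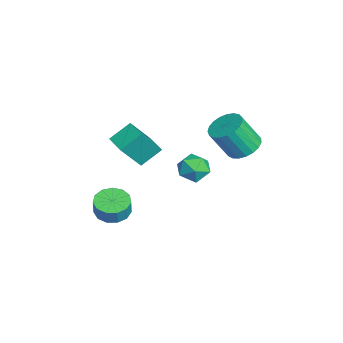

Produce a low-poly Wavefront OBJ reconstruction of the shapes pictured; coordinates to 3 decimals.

v -2.795 -3.997 3.047
v -3.221 -2.872 3.909
v -3.472 -2.905 1.286
v -3.898 -1.779 2.148
v -1.662 -3.481 2.932
v -2.088 -2.355 3.794
v -2.339 -2.388 1.171
v -2.765 -1.263 2.033
v -2.821 0.969 -0.232
v -2.202 1.227 0.523
v -3.178 -0.427 0.537
v -2.559 -0.169 1.292
v -3.421 0.338 1.15
v -3.2 1.201 0.674
v -2.18 -0.401 0.386
v -1.959 0.462 -0.09
v -1.806 0.38 0.905
v -2.573 0.837 1.377
v -2.807 -0.037 -0.317
v -3.574 0.42 0.155
v -2.711 3.045 2.08
v -2.046 2.368 1.653
v -1.964 1.339 3.413
v -2.629 2.015 3.84
v -1.779 2.667 1.816
v -1.697 1.638 3.575
v -1.673 3.031 2.024
v -1.59 2.002 3.783
v -1.746 3.397 2.242
v -1.664 2.368 4.001
v -1.986 3.703 2.432
v -1.904 2.673 4.191
v -2.352 3.894 2.561
v -2.27 2.865 4.32
v -2.78 3.939 2.607
v -2.697 2.909 4.366
v -3.195 3.829 2.562
v -3.113 2.8 4.321
v -3.527 3.584 2.434
v -3.445 2.554 4.193
v -3.718 3.245 2.245
v -3.636 2.215 4.004
v -3.735 2.872 2.027
v -3.653 1.842 3.786
v -3.575 2.528 1.819
v -3.493 1.499 3.578
v -3.265 2.274 1.655
v -3.183 1.245 3.415
v -2.86 2.153 1.566
v -2.778 1.124 3.325
v -2.429 2.187 1.565
v -2.346 1.157 3.324
v -3.792 -3.854 -3.453
v -2.824 -3.64 -3.732
v -2.52 -3.673 -2.707
v -3.488 -3.886 -2.427
v -3.083 -3.13 -3.639
v -2.78 -3.162 -2.614
v -3.568 -2.849 -3.487
v -3.264 -2.882 -2.461
v -4.124 -2.887 -3.324
v -3.82 -2.92 -2.298
v -4.574 -3.232 -3.202
v -4.27 -3.265 -2.176
v -4.776 -3.775 -3.159
v -4.472 -3.807 -2.133
v -4.665 -4.342 -3.21
v -4.362 -4.375 -2.184
v -4.278 -4.755 -3.338
v -3.974 -4.787 -2.312
v -3.735 -4.881 -3.502
v -3.432 -4.914 -2.477
v -3.211 -4.681 -3.651
v -2.908 -4.714 -2.625
v -2.871 -4.219 -3.737
v -2.568 -4.251 -2.711
f 2 4 1
f 5 2 1
f 1 4 3
f 3 5 1
f 2 8 4
f 6 2 5
f 6 8 2
f 4 8 3
f 7 5 3
f 3 8 7
f 7 6 5
f 8 6 7
f 9 20 14
f 9 14 10
f 9 10 16
f 9 16 19
f 9 19 20
f 10 14 18
f 14 20 13
f 20 19 11
f 19 16 15
f 16 10 17
f 12 18 13
f 12 13 11
f 12 11 15
f 12 15 17
f 12 17 18
f 13 18 14
f 11 13 20
f 15 11 19
f 17 15 16
f 18 17 10
f 22 21 25
f 22 25 23
f 23 25 26
f 23 26 24
f 25 21 27
f 25 27 26
f 26 27 28
f 26 28 24
f 27 21 29
f 27 29 28
f 28 29 30
f 28 30 24
f 29 21 31
f 29 31 30
f 30 31 32
f 30 32 24
f 31 21 33
f 31 33 32
f 32 33 34
f 32 34 24
f 33 21 35
f 33 35 34
f 34 35 36
f 34 36 24
f 35 21 37
f 35 37 36
f 36 37 38
f 36 38 24
f 37 21 39
f 37 39 38
f 38 39 40
f 38 40 24
f 39 21 41
f 39 41 40
f 40 41 42
f 40 42 24
f 41 21 43
f 41 43 42
f 42 43 44
f 42 44 24
f 43 21 45
f 43 45 44
f 44 45 46
f 44 46 24
f 45 21 47
f 45 47 46
f 46 47 48
f 46 48 24
f 47 21 49
f 47 49 48
f 48 49 50
f 48 50 24
f 49 21 51
f 49 51 50
f 50 51 52
f 50 52 24
f 51 21 22
f 51 22 52
f 52 22 23
f 52 23 24
f 54 53 57
f 54 57 55
f 55 57 58
f 55 58 56
f 57 53 59
f 57 59 58
f 58 59 60
f 58 60 56
f 59 53 61
f 59 61 60
f 60 61 62
f 60 62 56
f 61 53 63
f 61 63 62
f 62 63 64
f 62 64 56
f 63 53 65
f 63 65 64
f 64 65 66
f 64 66 56
f 65 53 67
f 65 67 66
f 66 67 68
f 66 68 56
f 67 53 69
f 67 69 68
f 68 69 70
f 68 70 56
f 69 53 71
f 69 71 70
f 70 71 72
f 70 72 56
f 71 53 73
f 71 73 72
f 72 73 74
f 72 74 56
f 73 53 75
f 73 75 74
f 74 75 76
f 74 76 56
f 75 53 54
f 75 54 76
f 76 54 55
f 76 55 56



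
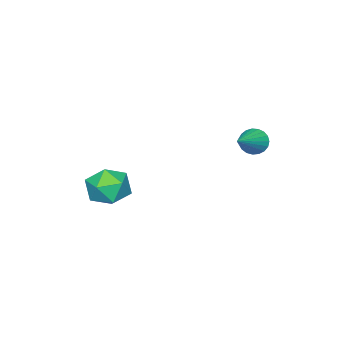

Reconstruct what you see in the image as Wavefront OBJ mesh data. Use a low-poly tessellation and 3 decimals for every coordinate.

v -4.329 1.509 -1.614
v -3.953 1.347 -2.302
v -2.391 1.891 -0.646
v -4.005 1.675 -2.327
v -4.113 1.974 -2.229
v -4.258 2.192 -2.025
v -4.416 2.293 -1.749
v -4.558 2.258 -1.451
v -4.661 2.093 -1.18
v -4.706 1.828 -0.985
v -4.686 1.507 -0.899
v -4.605 1.187 -0.936
v -4.475 0.922 -1.091
v -4.32 0.759 -1.336
v -4.167 0.726 -1.629
v -4.042 0.828 -1.92
v -3.966 1.047 -2.158
v 1.69 -1.249 -3.489
v 2.394 -1.23 -2.467
v 2.126 -3.19 -3.753
v 2.83 -3.171 -2.731
v 1.597 -3.064 -2.637
v 1.328 -1.864 -2.474
v 3.192 -2.556 -3.746
v 2.923 -1.356 -3.583
v 3.322 -2.037 -2.626
v 2.337 -2.352 -1.941
v 2.183 -2.068 -4.279
v 1.198 -2.383 -3.594
f 2 1 4
f 2 4 3
f 4 1 5
f 4 5 3
f 5 1 6
f 5 6 3
f 6 1 7
f 6 7 3
f 7 1 8
f 7 8 3
f 8 1 9
f 8 9 3
f 9 1 10
f 9 10 3
f 10 1 11
f 10 11 3
f 11 1 12
f 11 12 3
f 12 1 13
f 12 13 3
f 13 1 14
f 13 14 3
f 14 1 15
f 14 15 3
f 15 1 16
f 15 16 3
f 16 1 17
f 16 17 3
f 17 1 2
f 17 2 3
f 18 29 23
f 18 23 19
f 18 19 25
f 18 25 28
f 18 28 29
f 19 23 27
f 23 29 22
f 29 28 20
f 28 25 24
f 25 19 26
f 21 27 22
f 21 22 20
f 21 20 24
f 21 24 26
f 21 26 27
f 22 27 23
f 20 22 29
f 24 20 28
f 26 24 25
f 27 26 19



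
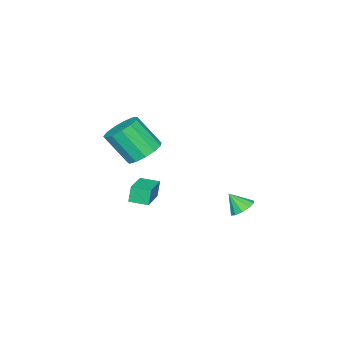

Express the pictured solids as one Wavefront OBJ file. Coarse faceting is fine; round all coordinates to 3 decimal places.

v -1.132 3.033 -4.396
v -0.527 3.431 -4.201
v -0.948 2.307 -3.484
v -0.894 3.612 -3.984
v -1.351 3.572 -3.924
v -1.725 3.326 -4.044
v -1.872 2.968 -4.299
v -1.737 2.635 -4.591
v -1.37 2.453 -4.809
v -0.912 2.493 -4.869
v -0.538 2.739 -4.748
v -0.391 3.098 -4.493
v 3.783 0.468 1.279
v 4.544 1.089 1.589
v 4.878 -0.106 3.17
v 4.117 -0.728 2.861
v 4.059 1.286 1.84
v 4.393 0.091 3.421
v 3.487 1.224 1.913
v 3.821 0.028 3.494
v 3.009 0.921 1.785
v 3.342 -0.274 3.367
v 2.776 0.474 1.497
v 3.11 -0.721 3.078
v 2.864 0.025 1.139
v 3.197 -1.17 2.72
v 3.243 -0.283 0.826
v 3.576 -1.478 2.407
v 3.794 -0.353 0.657
v 4.127 -1.548 2.238
v 4.341 -0.163 0.685
v 4.675 -1.358 2.267
v 4.711 0.228 0.903
v 5.045 -0.967 2.484
v 4.787 0.695 1.239
v 5.121 -0.501 2.82
v 1.116 -1.946 -3.874
v 0.869 -1.954 -2.905
v 0.757 -0.952 -3.957
v 0.51 -0.96 -2.989
v 2.75 -1.32 -3.451
v 2.503 -1.328 -2.483
v 2.391 -0.326 -3.535
v 2.144 -0.334 -2.566
f 2 1 4
f 2 4 3
f 4 1 5
f 4 5 3
f 5 1 6
f 5 6 3
f 6 1 7
f 6 7 3
f 7 1 8
f 7 8 3
f 8 1 9
f 8 9 3
f 9 1 10
f 9 10 3
f 10 1 11
f 10 11 3
f 11 1 12
f 11 12 3
f 12 1 2
f 12 2 3
f 14 13 17
f 14 17 15
f 15 17 18
f 15 18 16
f 17 13 19
f 17 19 18
f 18 19 20
f 18 20 16
f 19 13 21
f 19 21 20
f 20 21 22
f 20 22 16
f 21 13 23
f 21 23 22
f 22 23 24
f 22 24 16
f 23 13 25
f 23 25 24
f 24 25 26
f 24 26 16
f 25 13 27
f 25 27 26
f 26 27 28
f 26 28 16
f 27 13 29
f 27 29 28
f 28 29 30
f 28 30 16
f 29 13 31
f 29 31 30
f 30 31 32
f 30 32 16
f 31 13 33
f 31 33 32
f 32 33 34
f 32 34 16
f 33 13 35
f 33 35 34
f 34 35 36
f 34 36 16
f 35 13 14
f 35 14 36
f 36 14 15
f 36 15 16
f 38 40 37
f 41 38 37
f 37 40 39
f 39 41 37
f 38 44 40
f 42 38 41
f 42 44 38
f 40 44 39
f 43 41 39
f 39 44 43
f 43 42 41
f 44 42 43



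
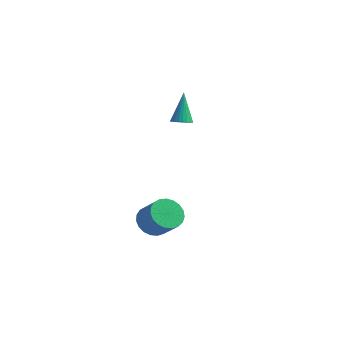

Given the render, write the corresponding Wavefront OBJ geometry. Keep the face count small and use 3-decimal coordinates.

v -3.278 3.397 1.317
v -2.904 3.856 1.134
v -3.662 4.383 3.003
v -3.116 3.929 1.043
v -3.352 3.921 0.994
v -3.578 3.833 0.994
v -3.758 3.679 1.043
v -3.865 3.482 1.134
v -3.882 3.272 1.253
v -3.808 3.081 1.382
v -3.653 2.938 1.501
v -3.441 2.865 1.591
v -3.204 2.873 1.641
v -2.979 2.961 1.641
v -2.799 3.115 1.591
v -2.692 3.312 1.5
v -2.674 3.522 1.382
v -2.749 3.713 1.253
v -1.526 -3.004 -2.215
v -0.882 -2.396 -2.61
v 0.15 -2.767 -1.501
v -0.494 -3.376 -1.105
v -1.076 -2.156 -2.35
v -0.043 -2.527 -1.241
v -1.347 -2.063 -2.067
v -0.315 -2.434 -0.957
v -1.649 -2.132 -1.809
v -0.617 -2.503 -0.699
v -1.93 -2.352 -1.621
v -0.898 -2.724 -0.511
v -2.141 -2.685 -1.536
v -1.109 -3.057 -0.426
v -2.246 -3.074 -1.568
v -1.214 -3.445 -0.459
v -2.226 -3.45 -1.712
v -1.194 -3.821 -0.603
v -2.085 -3.749 -1.943
v -1.053 -4.12 -0.834
v -1.848 -3.919 -2.221
v -0.816 -4.291 -1.112
v -1.555 -3.932 -2.498
v -0.523 -4.303 -1.389
v -1.257 -3.784 -2.726
v -0.225 -4.155 -1.616
v -1.005 -3.501 -2.865
v 0.027 -3.872 -1.756
v -0.844 -3.132 -2.892
v 0.188 -3.503 -1.783
v -0.8 -2.741 -2.802
v 0.232 -3.113 -1.693
f 2 1 4
f 2 4 3
f 4 1 5
f 4 5 3
f 5 1 6
f 5 6 3
f 6 1 7
f 6 7 3
f 7 1 8
f 7 8 3
f 8 1 9
f 8 9 3
f 9 1 10
f 9 10 3
f 10 1 11
f 10 11 3
f 11 1 12
f 11 12 3
f 12 1 13
f 12 13 3
f 13 1 14
f 13 14 3
f 14 1 15
f 14 15 3
f 15 1 16
f 15 16 3
f 16 1 17
f 16 17 3
f 17 1 18
f 17 18 3
f 18 1 2
f 18 2 3
f 20 19 23
f 20 23 21
f 21 23 24
f 21 24 22
f 23 19 25
f 23 25 24
f 24 25 26
f 24 26 22
f 25 19 27
f 25 27 26
f 26 27 28
f 26 28 22
f 27 19 29
f 27 29 28
f 28 29 30
f 28 30 22
f 29 19 31
f 29 31 30
f 30 31 32
f 30 32 22
f 31 19 33
f 31 33 32
f 32 33 34
f 32 34 22
f 33 19 35
f 33 35 34
f 34 35 36
f 34 36 22
f 35 19 37
f 35 37 36
f 36 37 38
f 36 38 22
f 37 19 39
f 37 39 38
f 38 39 40
f 38 40 22
f 39 19 41
f 39 41 40
f 40 41 42
f 40 42 22
f 41 19 43
f 41 43 42
f 42 43 44
f 42 44 22
f 43 19 45
f 43 45 44
f 44 45 46
f 44 46 22
f 45 19 47
f 45 47 46
f 46 47 48
f 46 48 22
f 47 19 49
f 47 49 48
f 48 49 50
f 48 50 22
f 49 19 20
f 49 20 50
f 50 20 21
f 50 21 22



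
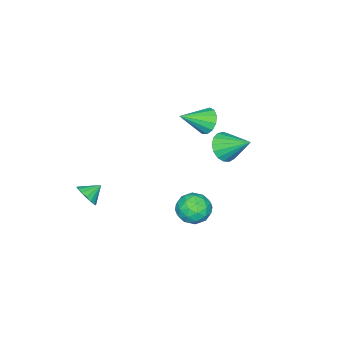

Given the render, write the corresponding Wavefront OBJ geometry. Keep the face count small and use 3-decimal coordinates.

v -4.1 -0.002 3.505
v -3.595 0.008 2.725
v -2.68 -0.898 4.415
v -3.479 0.45 2.981
v -3.561 0.749 3.403
v -3.813 0.81 3.858
v -4.157 0.613 4.201
v -4.483 0.221 4.323
v -4.687 -0.242 4.186
v -4.705 -0.628 3.832
v -4.531 -0.815 3.375
v -4.22 -0.745 2.959
v -3.871 -0.438 2.717
v 3.944 -2.344 1.254
v 4.283 -2.624 1.934
v 3.136 -1.936 1.826
v 4.435 -2.269 1.894
v 4.473 -1.932 1.707
v 4.391 -1.689 1.417
v 4.205 -1.596 1.089
v 3.96 -1.674 0.799
v 3.711 -1.906 0.614
v 3.516 -2.239 0.575
v 3.418 -2.595 0.691
v 3.441 -2.894 0.937
v 3.578 -3.067 1.255
v 3.8 -3.075 1.573
v 4.054 -2.915 1.818
v 2.477 4.537 2.028
v 3.067 3.803 1.536
v 1.313 3.337 2.424
v 1.903 2.603 1.932
v 2.245 3.04 2.838
v 2.964 3.782 2.593
v 1.416 3.358 1.367
v 2.135 4.1 1.122
v 2.411 3.075 1.128
v 2.923 2.878 2.037
v 1.457 4.262 1.923
v 1.969 4.065 2.832
v 2.874 4.276 1.747
v 1.506 2.864 2.213
v 1.707 3.121 2.745
v 2.053 2.69 2.456
v 2.814 4.263 2.368
v 3.16 3.831 2.08
v 2.677 3.383 2.845
v 1.22 3.309 1.88
v 1.566 2.877 1.592
v 2.327 4.45 1.504
v 2.673 4.019 1.215
v 1.703 3.757 1.115
v 2.835 3.416 1.218
v 2.151 2.71 1.451
v 1.865 3.155 1.119
v 2.288 3.591 0.975
v 3.136 3.3 1.753
v 2.452 2.595 1.986
v 2.653 2.851 2.518
v 3.076 3.287 2.374
v 2.751 2.872 1.513
v 1.928 4.545 1.974
v 1.244 3.84 2.207
v 1.304 3.853 1.586
v 1.727 4.289 1.442
v 2.229 4.43 2.509
v 1.545 3.724 2.742
v 2.092 3.549 2.985
v 2.515 3.985 2.841
v 1.629 4.268 2.447
v -2.982 1.993 2.923
v -2.641 2.548 2.138
v -3.078 3.627 4.037
v -3.126 2.556 2.085
v -3.578 2.435 2.223
v -3.894 2.213 2.522
v -4.001 1.94 2.913
v -3.874 1.679 3.306
v -3.543 1.491 3.611
v -3.083 1.417 3.759
v -2.601 1.476 3.715
v -2.205 1.652 3.49
v -1.988 1.907 3.134
v -1.998 2.182 2.731
v -2.234 2.413 2.371
f 2 1 4
f 2 4 3
f 4 1 5
f 4 5 3
f 5 1 6
f 5 6 3
f 6 1 7
f 6 7 3
f 7 1 8
f 7 8 3
f 8 1 9
f 8 9 3
f 9 1 10
f 9 10 3
f 10 1 11
f 10 11 3
f 11 1 12
f 11 12 3
f 12 1 13
f 12 13 3
f 13 1 2
f 13 2 3
f 15 14 17
f 15 17 16
f 17 14 18
f 17 18 16
f 18 14 19
f 18 19 16
f 19 14 20
f 19 20 16
f 20 14 21
f 20 21 16
f 21 14 22
f 21 22 16
f 22 14 23
f 22 23 16
f 23 14 24
f 23 24 16
f 24 14 25
f 24 25 16
f 25 14 26
f 25 26 16
f 26 14 27
f 26 27 16
f 27 14 28
f 27 28 16
f 28 14 15
f 28 15 16
f 29 66 45
f 66 40 69
f 45 69 34
f 66 69 45
f 29 45 41
f 45 34 46
f 41 46 30
f 45 46 41
f 29 41 50
f 41 30 51
f 50 51 36
f 41 51 50
f 29 50 62
f 50 36 65
f 62 65 39
f 50 65 62
f 29 62 66
f 62 39 70
f 66 70 40
f 62 70 66
f 30 46 57
f 46 34 60
f 57 60 38
f 46 60 57
f 34 69 47
f 69 40 68
f 47 68 33
f 69 68 47
f 40 70 67
f 70 39 63
f 67 63 31
f 70 63 67
f 39 65 64
f 65 36 52
f 64 52 35
f 65 52 64
f 36 51 56
f 51 30 53
f 56 53 37
f 51 53 56
f 32 58 44
f 58 38 59
f 44 59 33
f 58 59 44
f 32 44 42
f 44 33 43
f 42 43 31
f 44 43 42
f 32 42 49
f 42 31 48
f 49 48 35
f 42 48 49
f 32 49 54
f 49 35 55
f 54 55 37
f 49 55 54
f 32 54 58
f 54 37 61
f 58 61 38
f 54 61 58
f 33 59 47
f 59 38 60
f 47 60 34
f 59 60 47
f 31 43 67
f 43 33 68
f 67 68 40
f 43 68 67
f 35 48 64
f 48 31 63
f 64 63 39
f 48 63 64
f 37 55 56
f 55 35 52
f 56 52 36
f 55 52 56
f 38 61 57
f 61 37 53
f 57 53 30
f 61 53 57
f 72 71 74
f 72 74 73
f 74 71 75
f 74 75 73
f 75 71 76
f 75 76 73
f 76 71 77
f 76 77 73
f 77 71 78
f 77 78 73
f 78 71 79
f 78 79 73
f 79 71 80
f 79 80 73
f 80 71 81
f 80 81 73
f 81 71 82
f 81 82 73
f 82 71 83
f 82 83 73
f 83 71 84
f 83 84 73
f 84 71 85
f 84 85 73
f 85 71 72
f 85 72 73



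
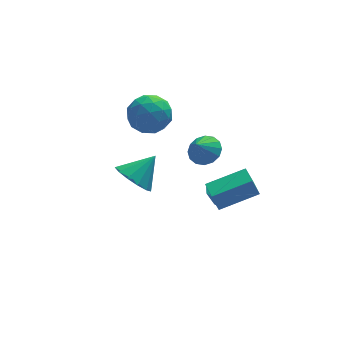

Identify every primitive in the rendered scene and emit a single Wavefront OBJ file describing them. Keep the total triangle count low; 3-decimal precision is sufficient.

v -1.46 -1.923 0.998
v -0.864 -1.497 0.178
v -0.26 -1.477 2.102
v -1.226 -1.04 0.386
v -1.662 -0.862 0.789
v -2.034 -1.022 1.258
v -2.224 -1.467 1.645
v -2.171 -2.058 1.826
v -1.893 -2.605 1.745
v -1.477 -2.936 1.426
v -1.055 -2.946 0.972
v -0.762 -2.63 0.526
v -0.691 -2.09 0.23
v 3.241 2.603 -1.719
v 3.822 3.067 -1.16
v 2.659 2.177 -0.761
v 3.46 3.372 -1.245
v 3.039 3.472 -1.456
v 2.673 3.338 -1.739
v 2.458 3.008 -2.016
v 2.454 2.569 -2.213
v 2.661 2.139 -2.278
v 3.023 1.833 -2.194
v 3.444 1.734 -1.982
v 3.81 1.867 -1.7
v 4.024 2.198 -1.423
v 4.029 2.637 -1.225
v 0.655 2.853 2.126
v 1.206 2.13 2.924
v -0.746 1.51 1.876
v -0.195 0.787 2.674
v -0.72 1.81 3.047
v 0.145 2.64 3.202
v 0.315 1 1.598
v 1.18 1.83 1.753
v 0.995 0.985 2.597
v 0.356 1.485 3.493
v 0.104 2.155 1.307
v -0.535 2.655 2.203
v 1.053 2.609 2.547
v -0.593 1.031 2.253
v -0.902 1.632 2.473
v -0.578 1.207 2.941
v 0.43 2.909 2.711
v 0.754 2.484 3.179
v -0.378 2.296 3.252
v -0.294 1.156 1.621
v 0.03 0.731 2.089
v 1.038 2.433 1.859
v 1.362 2.008 2.327
v 0.838 1.344 1.548
v 1.253 1.511 2.824
v 0.43 0.722 2.677
v 0.73 0.847 2.044
v 1.239 1.335 2.135
v 0.877 1.805 3.35
v 0.054 1.016 3.203
v -0.255 1.617 3.423
v 0.254 2.105 3.514
v 0.754 1.132 3.158
v 0.406 2.624 1.597
v -0.417 1.835 1.45
v 0.206 1.535 1.286
v 0.715 2.023 1.377
v 0.03 2.918 2.123
v -0.793 2.129 1.976
v -0.779 2.305 2.665
v -0.27 2.793 2.756
v -0.294 2.508 1.642
v 2.493 -2.865 -1.414
v 2.15 -2.698 -0.49
v 2.553 -1.535 -1.633
v 2.21 -1.367 -0.709
v 4.51 -2.833 -0.671
v 4.167 -2.665 0.253
v 4.57 -1.502 -0.89
v 4.227 -1.335 0.034
v 3.895 1.034 -4.416
v 4.358 0.657 -4.248
v 3.928 0.589 -3.216
v 3.465 0.966 -3.384
v 4.46 1.115 -4.176
v 4.031 1.047 -3.143
v 4.232 1.525 -4.244
v 3.802 1.457 -3.211
v 3.806 1.647 -4.413
v 3.376 1.58 -3.381
v 3.432 1.411 -4.584
v 3.002 1.343 -3.552
v 3.329 0.953 -4.657
v 2.9 0.885 -3.624
v 3.558 0.543 -4.589
v 3.128 0.475 -3.556
v 3.984 0.42 -4.419
v 3.554 0.353 -3.387
f 2 1 4
f 2 4 3
f 4 1 5
f 4 5 3
f 5 1 6
f 5 6 3
f 6 1 7
f 6 7 3
f 7 1 8
f 7 8 3
f 8 1 9
f 8 9 3
f 9 1 10
f 9 10 3
f 10 1 11
f 10 11 3
f 11 1 12
f 11 12 3
f 12 1 13
f 12 13 3
f 13 1 2
f 13 2 3
f 15 14 17
f 15 17 16
f 17 14 18
f 17 18 16
f 18 14 19
f 18 19 16
f 19 14 20
f 19 20 16
f 20 14 21
f 20 21 16
f 21 14 22
f 21 22 16
f 22 14 23
f 22 23 16
f 23 14 24
f 23 24 16
f 24 14 25
f 24 25 16
f 25 14 26
f 25 26 16
f 26 14 27
f 26 27 16
f 27 14 15
f 27 15 16
f 28 65 44
f 65 39 68
f 44 68 33
f 65 68 44
f 28 44 40
f 44 33 45
f 40 45 29
f 44 45 40
f 28 40 49
f 40 29 50
f 49 50 35
f 40 50 49
f 28 49 61
f 49 35 64
f 61 64 38
f 49 64 61
f 28 61 65
f 61 38 69
f 65 69 39
f 61 69 65
f 29 45 56
f 45 33 59
f 56 59 37
f 45 59 56
f 33 68 46
f 68 39 67
f 46 67 32
f 68 67 46
f 39 69 66
f 69 38 62
f 66 62 30
f 69 62 66
f 38 64 63
f 64 35 51
f 63 51 34
f 64 51 63
f 35 50 55
f 50 29 52
f 55 52 36
f 50 52 55
f 31 57 43
f 57 37 58
f 43 58 32
f 57 58 43
f 31 43 41
f 43 32 42
f 41 42 30
f 43 42 41
f 31 41 48
f 41 30 47
f 48 47 34
f 41 47 48
f 31 48 53
f 48 34 54
f 53 54 36
f 48 54 53
f 31 53 57
f 53 36 60
f 57 60 37
f 53 60 57
f 32 58 46
f 58 37 59
f 46 59 33
f 58 59 46
f 30 42 66
f 42 32 67
f 66 67 39
f 42 67 66
f 34 47 63
f 47 30 62
f 63 62 38
f 47 62 63
f 36 54 55
f 54 34 51
f 55 51 35
f 54 51 55
f 37 60 56
f 60 36 52
f 56 52 29
f 60 52 56
f 71 73 70
f 74 71 70
f 70 73 72
f 72 74 70
f 71 77 73
f 75 71 74
f 75 77 71
f 73 77 72
f 76 74 72
f 72 77 76
f 76 75 74
f 77 75 76
f 79 78 82
f 79 82 80
f 80 82 83
f 80 83 81
f 82 78 84
f 82 84 83
f 83 84 85
f 83 85 81
f 84 78 86
f 84 86 85
f 85 86 87
f 85 87 81
f 86 78 88
f 86 88 87
f 87 88 89
f 87 89 81
f 88 78 90
f 88 90 89
f 89 90 91
f 89 91 81
f 90 78 92
f 90 92 91
f 91 92 93
f 91 93 81
f 92 78 94
f 92 94 93
f 93 94 95
f 93 95 81
f 94 78 79
f 94 79 95
f 95 79 80
f 95 80 81



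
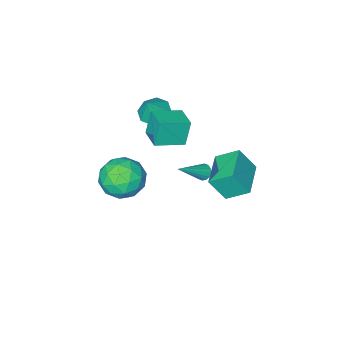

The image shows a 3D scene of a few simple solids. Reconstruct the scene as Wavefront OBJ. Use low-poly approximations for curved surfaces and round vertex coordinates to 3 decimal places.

v -2.007 -0.591 -3.707
v -1.702 -0.588 -4.104
v -0.373 -0.569 -2.453
v -1.746 -0.339 -4.051
v -1.86 -0.157 -3.906
v -2.013 -0.091 -3.708
v -2.164 -0.16 -3.51
v -2.274 -0.344 -3.364
v -2.311 -0.594 -3.311
v -2.267 -0.844 -3.363
v -2.154 -1.026 -3.508
v -2.001 -1.091 -3.706
v -1.849 -1.023 -3.905
v -1.74 -0.839 -4.05
v -1.171 2.715 -0.627
v -1.915 3.603 0.141
v 0.238 3.998 -0.747
v -0.506 4.887 0.021
v -0.554 2.153 0.619
v -1.298 3.042 1.387
v 0.855 3.437 0.499
v 0.111 4.325 1.267
v 0.129 -0.008 1.304
v -0.258 -0.08 2.71
v 0.523 1.219 1.475
v 0.136 1.147 2.881
v 1.584 -0.527 1.679
v 1.197 -0.599 3.085
v 1.978 0.7 1.85
v 1.591 0.628 3.256
v 1.979 -0.439 -0.758
v 2.701 0.278 -1.504
v 2.739 -2.118 -1.636
v 3.461 -1.401 -2.382
v 3.701 -1.466 -1.145
v 3.232 -0.428 -0.603
v 2.208 -1.412 -2.537
v 1.739 -0.374 -1.995
v 2.843 -0.324 -2.604
v 3.765 -0.357 -1.744
v 1.675 -1.483 -1.396
v 2.597 -1.516 -0.536
v 2.274 0.067 -1.054
v 3.166 -1.907 -2.086
v 3.308 -1.945 -1.359
v 3.732 -1.523 -1.798
v 2.585 -0.348 -0.524
v 3.01 0.073 -0.963
v 3.597 -0.951 -0.752
v 2.43 -1.913 -2.177
v 2.855 -1.492 -2.616
v 1.708 -0.317 -1.342
v 2.132 0.105 -1.781
v 1.843 -0.889 -2.388
v 2.781 0.135 -2.139
v 3.227 -0.852 -2.655
v 2.491 -0.859 -2.746
v 2.216 -0.249 -2.427
v 3.323 0.115 -1.633
v 3.77 -0.872 -2.15
v 3.911 -0.909 -1.423
v 3.635 -0.299 -1.103
v 3.406 -0.238 -2.28
v 1.67 -0.968 -0.99
v 2.117 -1.955 -1.507
v 1.805 -1.541 -2.037
v 1.529 -0.931 -1.717
v 2.213 -0.988 -0.485
v 2.659 -1.975 -1.001
v 3.224 -1.591 -0.713
v 2.949 -0.981 -0.394
v 2.034 -1.602 -0.86
v -0.258 -2.323 0.962
v 0.53 -2.388 0.6
v 0.278 -2.137 2.098
v 0.303 -1.762 0.605
v -0.254 -1.465 0.819
v -0.812 -1.671 1.117
v -1.047 -2.258 1.324
v -0.819 -2.884 1.319
v -0.263 -3.181 1.105
v 0.296 -2.976 0.807
f 2 1 4
f 2 4 3
f 4 1 5
f 4 5 3
f 5 1 6
f 5 6 3
f 6 1 7
f 6 7 3
f 7 1 8
f 7 8 3
f 8 1 9
f 8 9 3
f 9 1 10
f 9 10 3
f 10 1 11
f 10 11 3
f 11 1 12
f 11 12 3
f 12 1 13
f 12 13 3
f 13 1 14
f 13 14 3
f 14 1 2
f 14 2 3
f 16 18 15
f 19 16 15
f 15 18 17
f 17 19 15
f 16 22 18
f 20 16 19
f 20 22 16
f 18 22 17
f 21 19 17
f 17 22 21
f 21 20 19
f 22 20 21
f 24 26 23
f 27 24 23
f 23 26 25
f 25 27 23
f 24 30 26
f 28 24 27
f 28 30 24
f 26 30 25
f 29 27 25
f 25 30 29
f 29 28 27
f 30 28 29
f 31 68 47
f 68 42 71
f 47 71 36
f 68 71 47
f 31 47 43
f 47 36 48
f 43 48 32
f 47 48 43
f 31 43 52
f 43 32 53
f 52 53 38
f 43 53 52
f 31 52 64
f 52 38 67
f 64 67 41
f 52 67 64
f 31 64 68
f 64 41 72
f 68 72 42
f 64 72 68
f 32 48 59
f 48 36 62
f 59 62 40
f 48 62 59
f 36 71 49
f 71 42 70
f 49 70 35
f 71 70 49
f 42 72 69
f 72 41 65
f 69 65 33
f 72 65 69
f 41 67 66
f 67 38 54
f 66 54 37
f 67 54 66
f 38 53 58
f 53 32 55
f 58 55 39
f 53 55 58
f 34 60 46
f 60 40 61
f 46 61 35
f 60 61 46
f 34 46 44
f 46 35 45
f 44 45 33
f 46 45 44
f 34 44 51
f 44 33 50
f 51 50 37
f 44 50 51
f 34 51 56
f 51 37 57
f 56 57 39
f 51 57 56
f 34 56 60
f 56 39 63
f 60 63 40
f 56 63 60
f 35 61 49
f 61 40 62
f 49 62 36
f 61 62 49
f 33 45 69
f 45 35 70
f 69 70 42
f 45 70 69
f 37 50 66
f 50 33 65
f 66 65 41
f 50 65 66
f 39 57 58
f 57 37 54
f 58 54 38
f 57 54 58
f 40 63 59
f 63 39 55
f 59 55 32
f 63 55 59
f 74 73 76
f 74 76 75
f 76 73 77
f 76 77 75
f 77 73 78
f 77 78 75
f 78 73 79
f 78 79 75
f 79 73 80
f 79 80 75
f 80 73 81
f 80 81 75
f 81 73 82
f 81 82 75
f 82 73 74
f 82 74 75

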